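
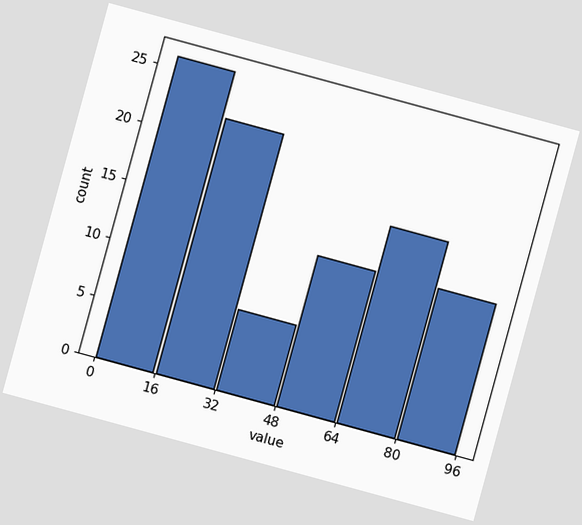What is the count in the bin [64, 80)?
The chart is tilted about 15° clockwise. The [64, 80) bin has height 17.

17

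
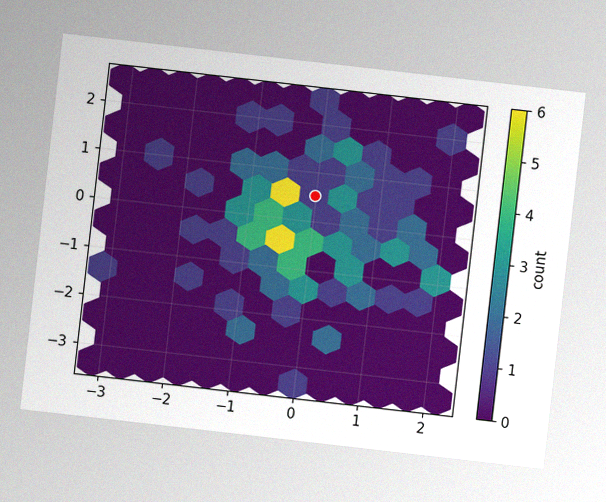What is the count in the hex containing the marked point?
1

The chart is tilted about 7° clockwise, with some photo noise. The marked hex reads 1 on the colorbar.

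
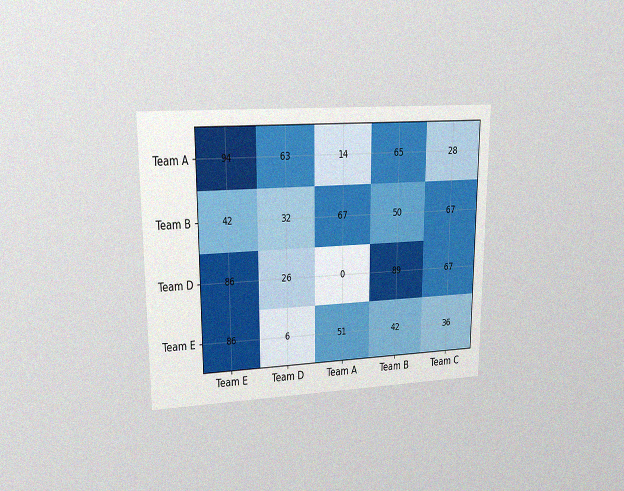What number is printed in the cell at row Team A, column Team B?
65

The chart is viewed at a slight angle, with some photo noise. The (Team A, Team B) cell reads 65.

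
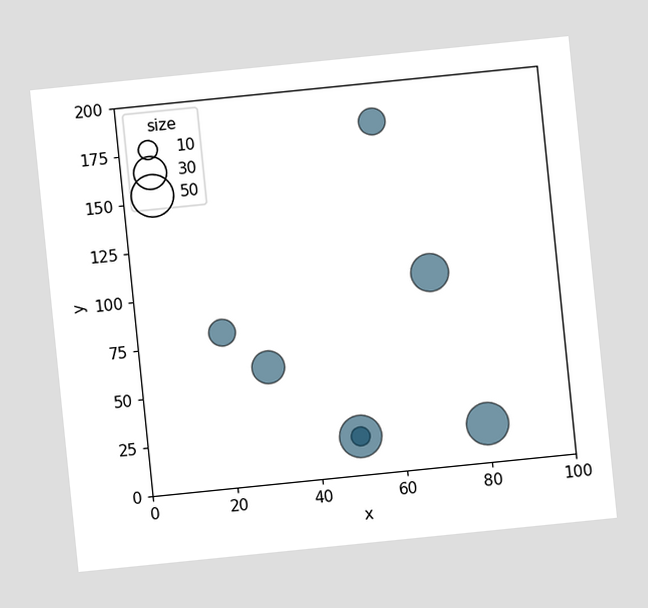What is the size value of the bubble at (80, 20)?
The chart is tilted about 6° counter-clockwise. Matching the bubble at (80, 20) against the size legend gives 50.

50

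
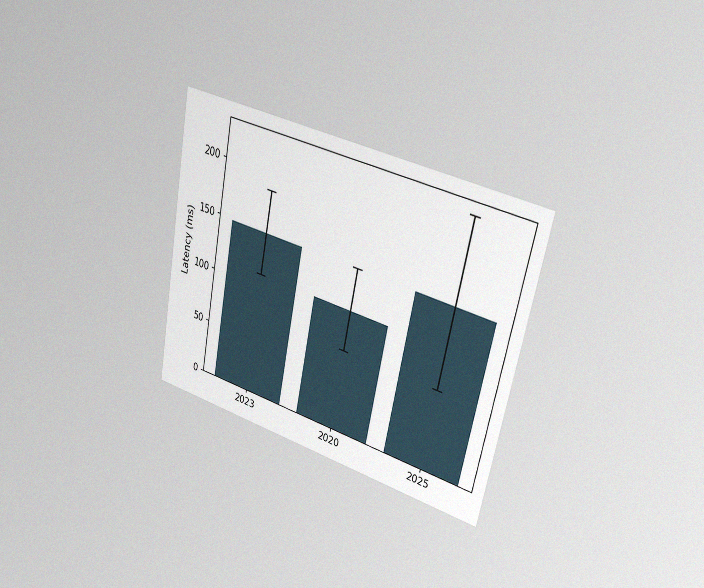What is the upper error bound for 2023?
185ms

The chart is tilted about 11° clockwise and viewed slightly from the right, with some photo noise. The 2023 bar's upper whisker reaches 185ms.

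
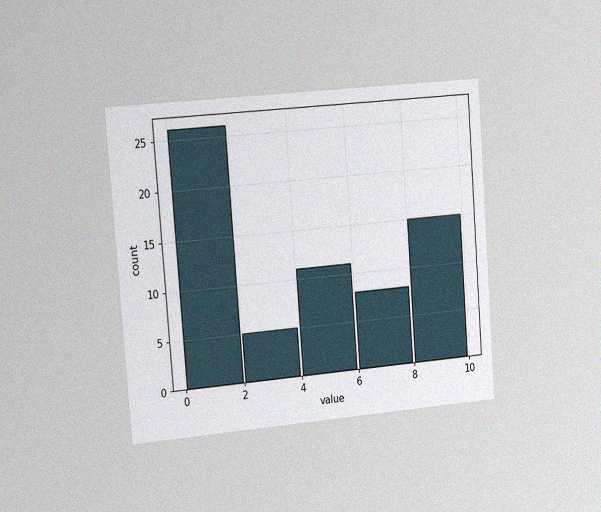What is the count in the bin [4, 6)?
11

The chart is tilted about 4° counter-clockwise and viewed slightly from the left, with some photo noise. The [4, 6) bin has height 11.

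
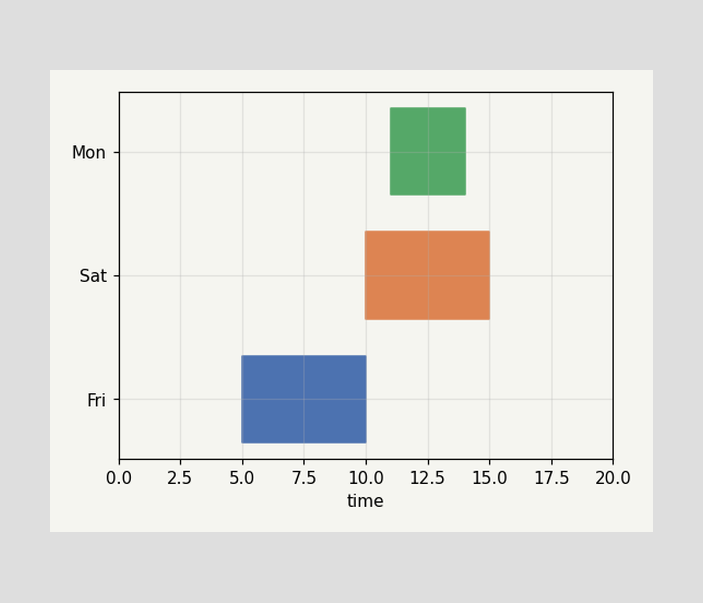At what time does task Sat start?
The Sat bar begins at t=10.

10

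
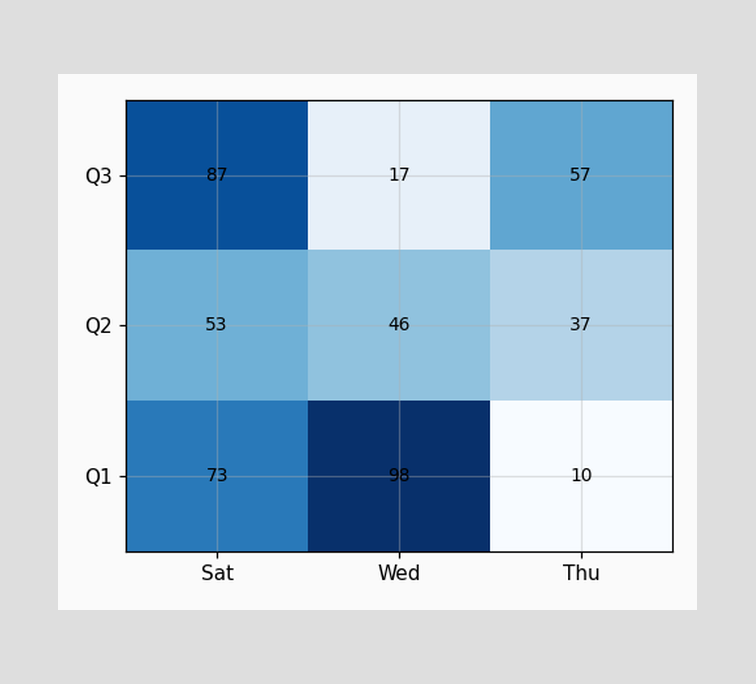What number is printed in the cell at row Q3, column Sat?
87

The (Q3, Sat) cell reads 87.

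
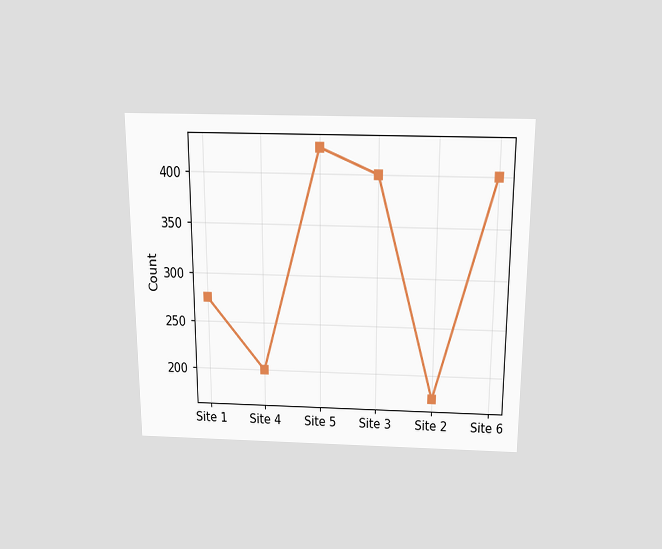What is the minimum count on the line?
The chart is viewed slightly from above. The lowest point is at Site 2, and reading across to the y-axis gives 175.

175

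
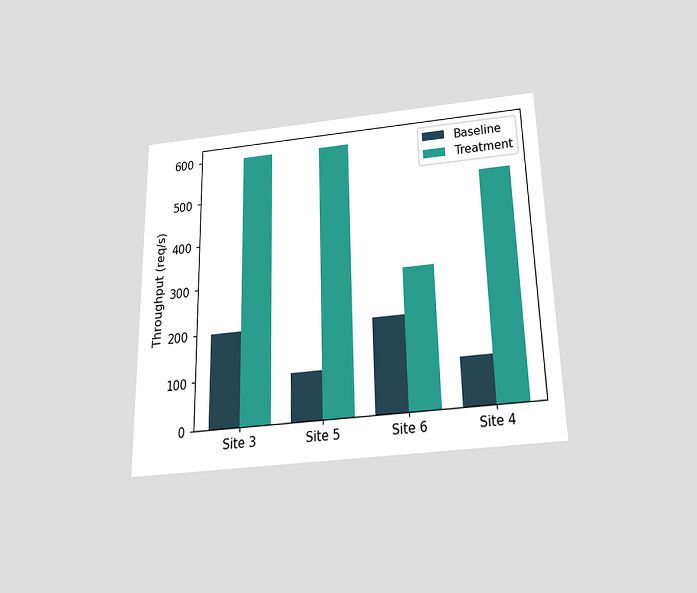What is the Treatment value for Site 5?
600req/s

The chart is viewed slightly from below. The Treatment bar at Site 5 reaches 600req/s on the y-axis.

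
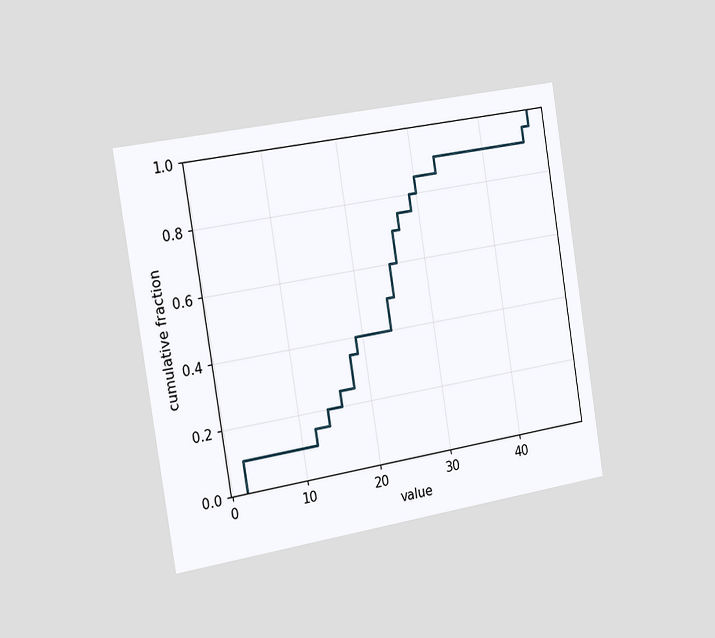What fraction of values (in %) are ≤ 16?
25%

The chart is tilted about 9° counter-clockwise and viewed slightly from the left. At x=16 the ECDF step is at 25%.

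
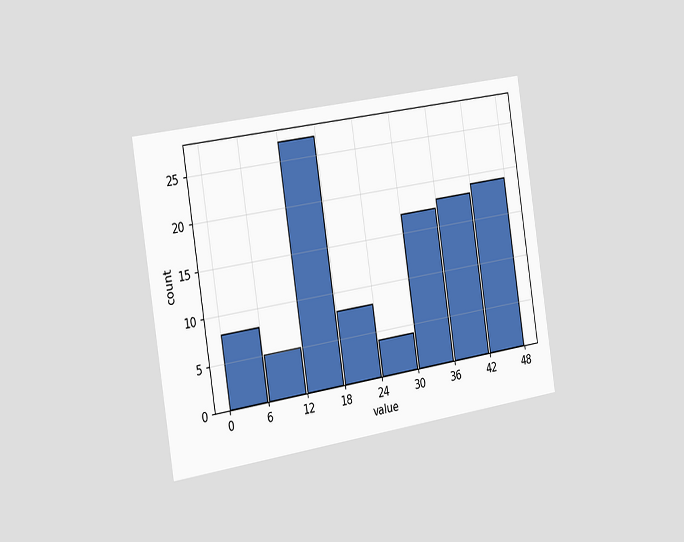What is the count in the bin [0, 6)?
The chart is tilted about 9° counter-clockwise and viewed slightly from the left. The [0, 6) bin has height 8.

8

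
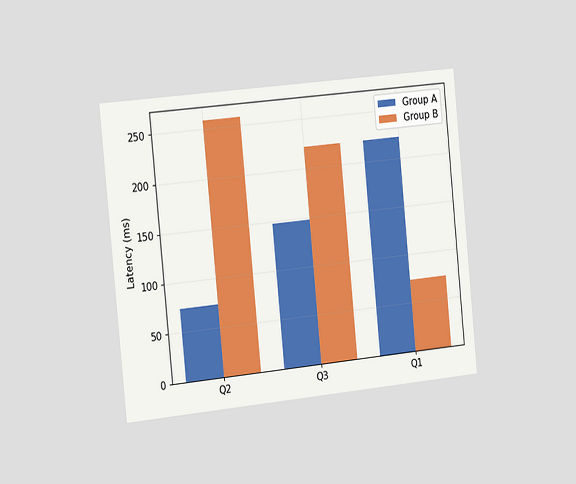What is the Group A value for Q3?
The chart is tilted about 6° counter-clockwise and viewed slightly from the left. The Group A bar at Q3 reaches 148ms on the y-axis.

148ms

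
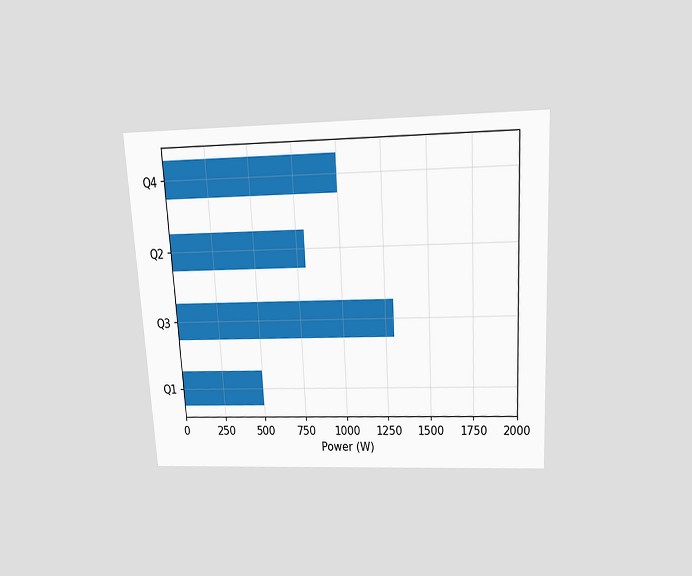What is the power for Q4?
1000W

The chart is tilted about 3° counter-clockwise and viewed slightly from above. Reading along the chart's x-axis, the Q4 bar reaches 1000W.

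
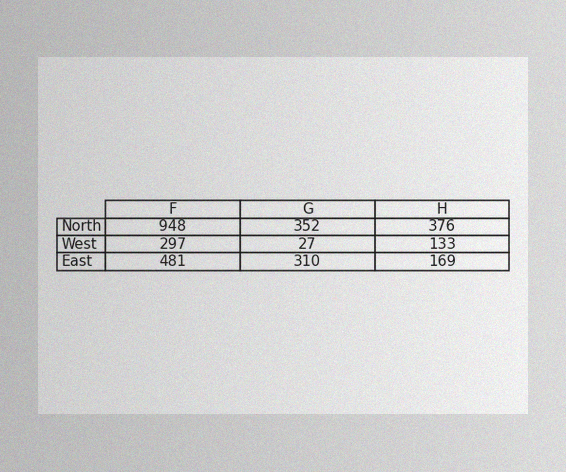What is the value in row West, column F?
297

The image has some photo noise and uneven lighting. The (West, F) cell reads 297.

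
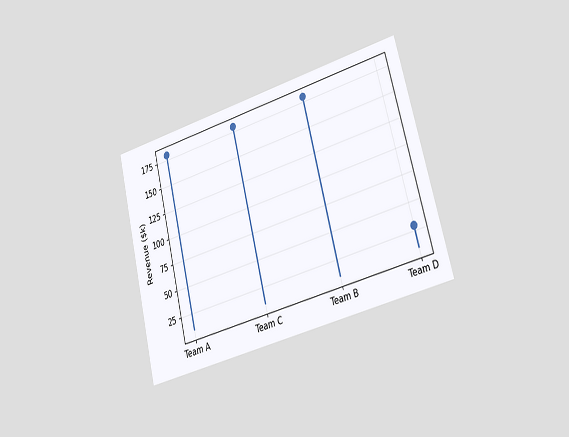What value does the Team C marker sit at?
The chart is tilted about 14° counter-clockwise and viewed slightly from the right. The Team C marker sits at $180k.

$180k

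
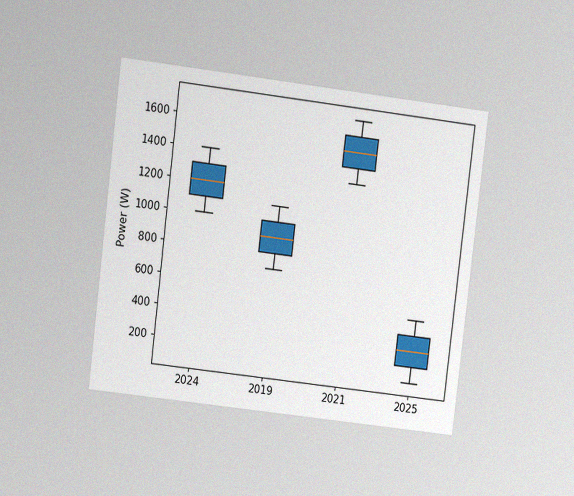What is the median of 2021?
1500W

The chart is tilted about 7° clockwise and viewed at a slight angle, with some photo noise. The median line in the 2021 box sits at 1500W.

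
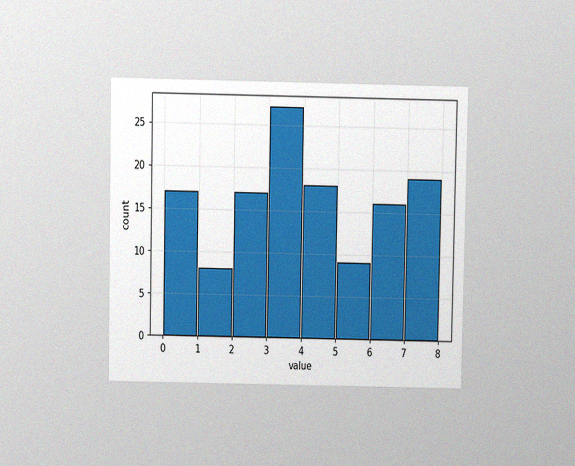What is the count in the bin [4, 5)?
18

The chart is viewed at a slight angle, with some photo noise. The [4, 5) bin has height 18.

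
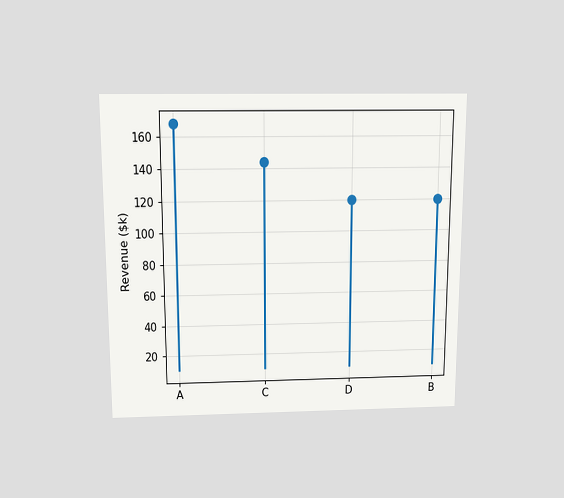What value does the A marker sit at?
$168k

The chart is viewed slightly from above. The A marker sits at $168k.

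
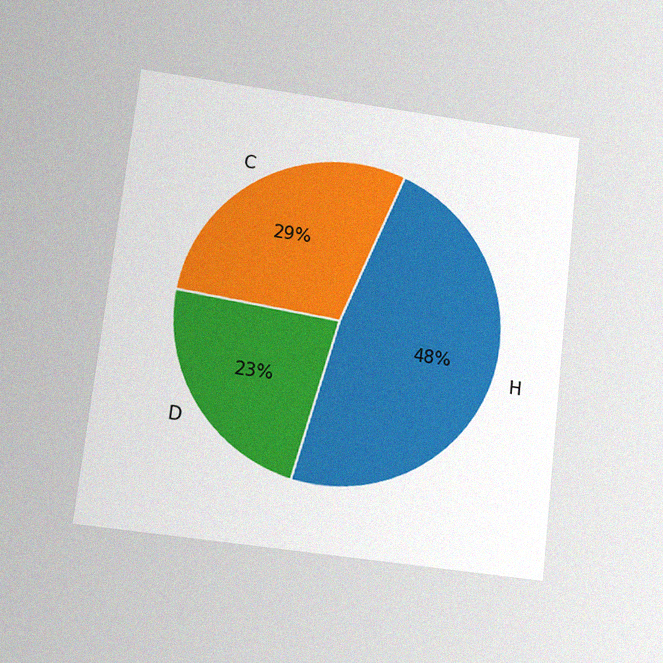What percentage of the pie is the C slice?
29%

The chart is tilted about 7° clockwise and viewed slightly from below, with some photo noise. The C slice takes up 29% of the pie.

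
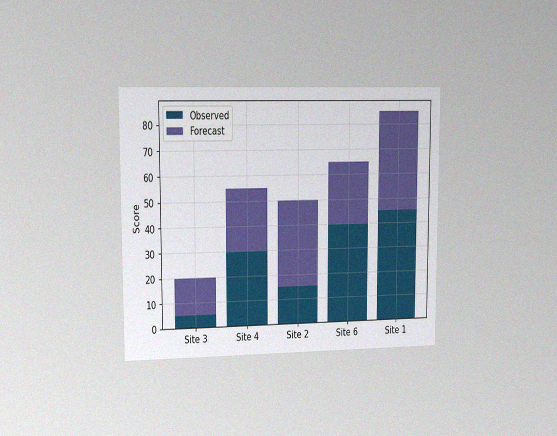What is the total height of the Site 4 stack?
The chart is viewed slightly from the left, with some photo noise. The Site 4 stack's top reaches 55 on the y-axis.

55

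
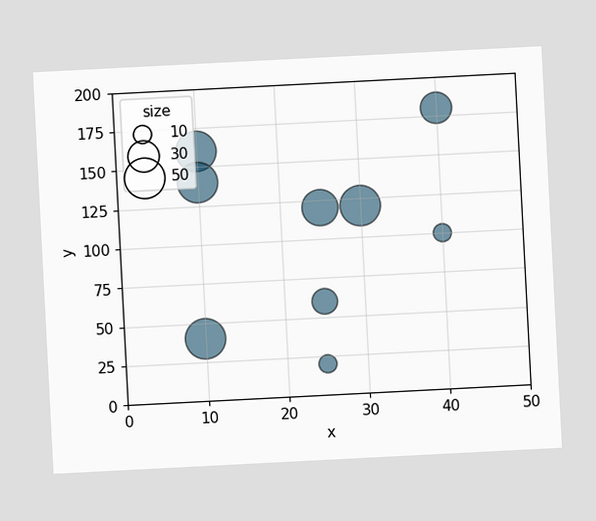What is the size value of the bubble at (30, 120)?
The chart is tilted about 3° counter-clockwise. Matching the bubble at (30, 120) against the size legend gives 50.

50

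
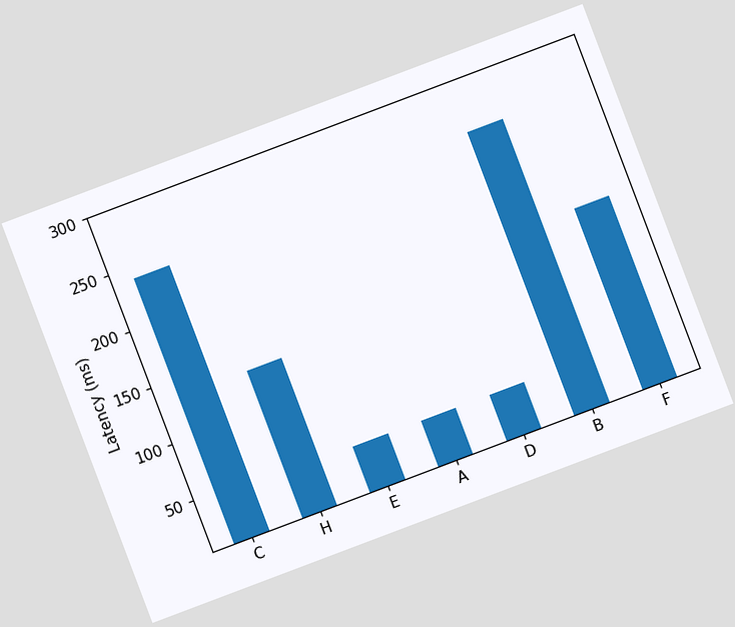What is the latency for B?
255ms

The chart is tilted about 21° counter-clockwise. Reading along the chart's y-axis, the B bar reaches 255ms.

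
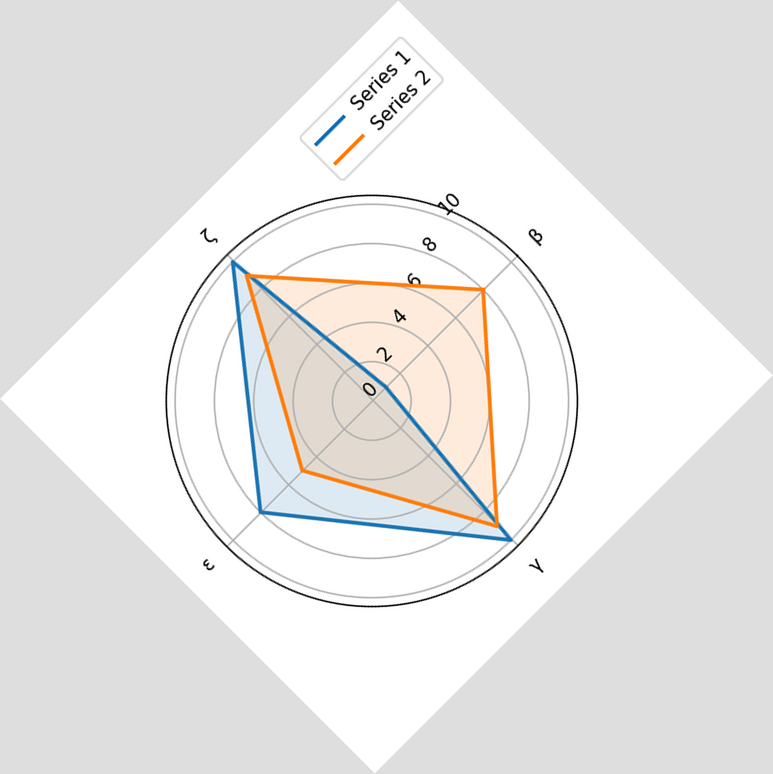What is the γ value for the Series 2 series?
The chart is tilted about 45° counter-clockwise. On the γ axis, Series 2 reaches 9.

9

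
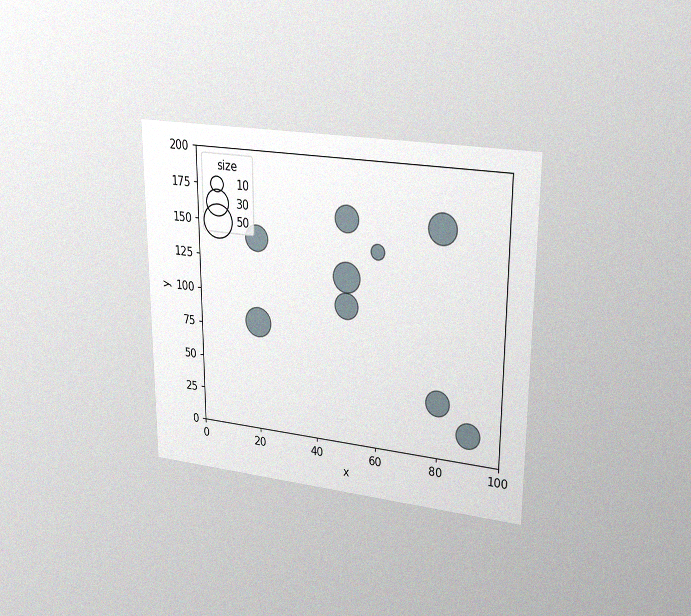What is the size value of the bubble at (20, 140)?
30

The chart is viewed at a slight angle, with some photo noise. Matching the bubble at (20, 140) against the size legend gives 30.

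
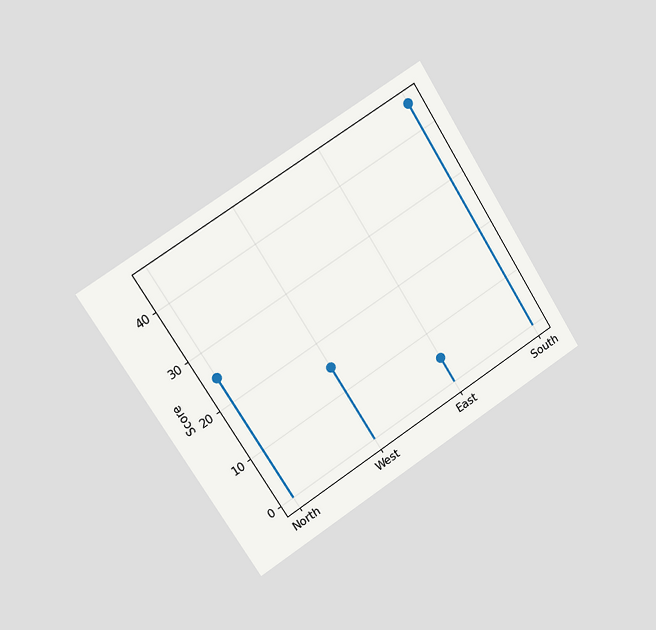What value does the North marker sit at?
25

The chart is tilted about 32° counter-clockwise and viewed slightly from the left. The North marker sits at 25.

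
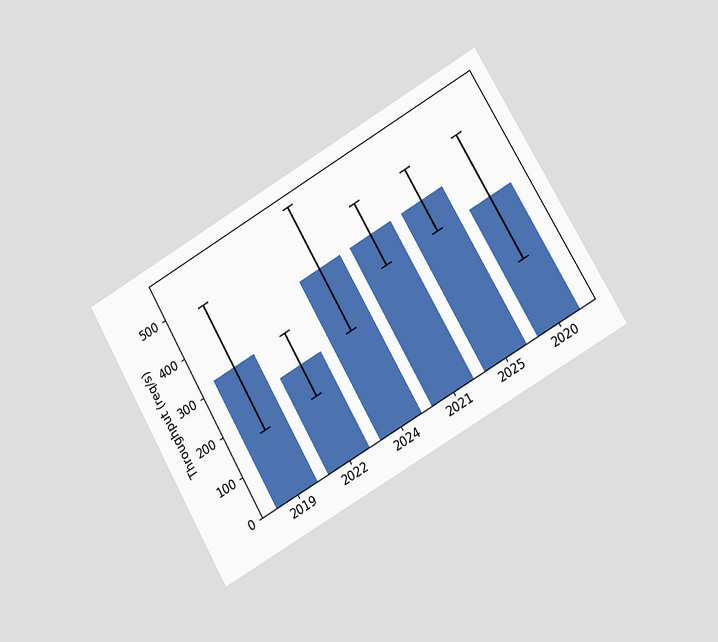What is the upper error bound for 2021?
The chart is tilted about 30° counter-clockwise and viewed slightly from the right. The 2021 bar's upper whisker reaches 480req/s.

480req/s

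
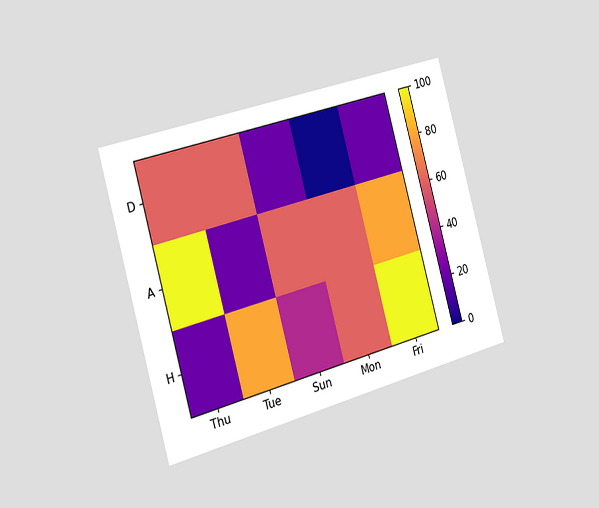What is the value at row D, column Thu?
60

The chart is tilted about 15° counter-clockwise and viewed slightly from the left. Matching cell (D, Thu) against the colorbar gives 60.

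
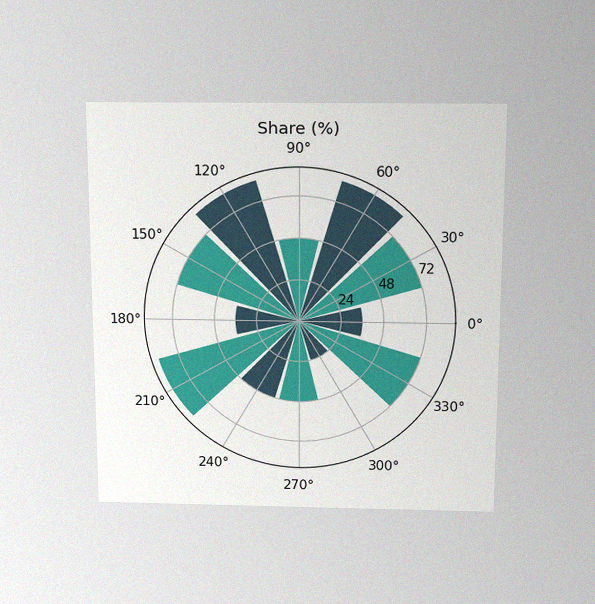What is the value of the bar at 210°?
84%

The chart is viewed slightly from above, with some photo noise. The bar at 210° reaches 84% on the radial axis.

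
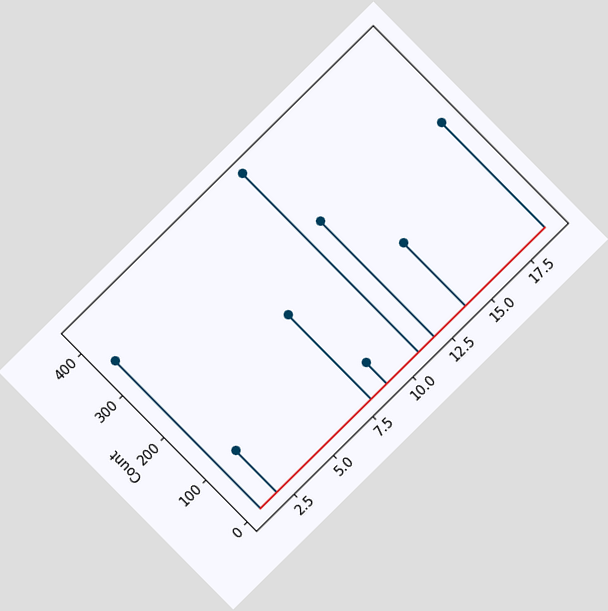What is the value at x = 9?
50

The chart is tilted about 45° counter-clockwise. The stem at x=9 reaches 50.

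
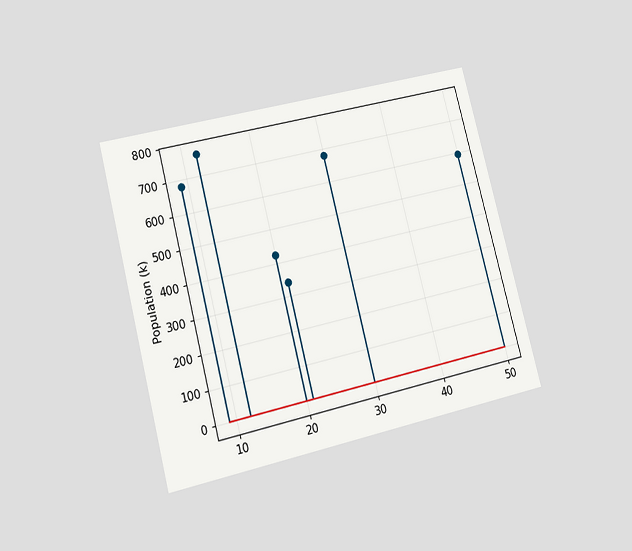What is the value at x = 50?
595k

The chart is tilted about 15° counter-clockwise and viewed at a slight angle. The stem at x=50 reaches 595k.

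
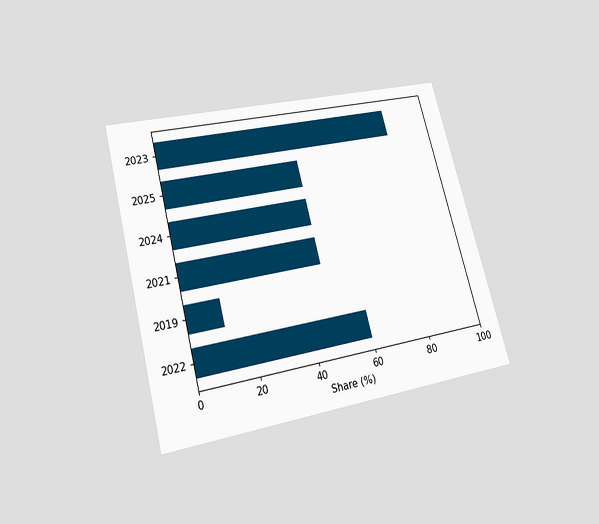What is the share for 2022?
The chart is tilted about 15° counter-clockwise and viewed slightly from below. Reading along the chart's x-axis, the 2022 bar reaches 60%.

60%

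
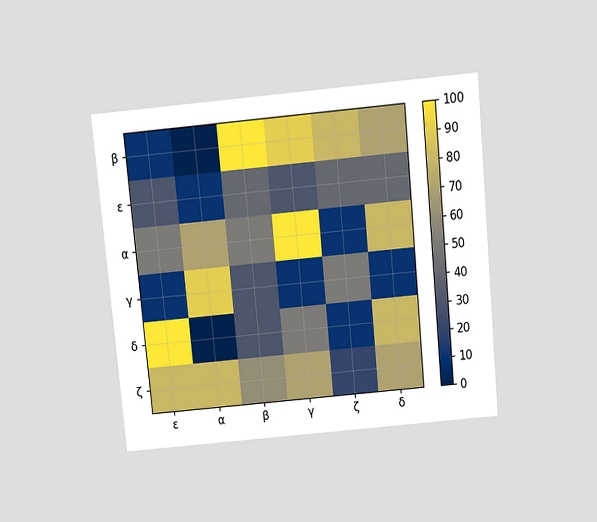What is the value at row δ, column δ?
80

The chart is tilted about 5° counter-clockwise and viewed slightly from above. Matching cell (δ, δ) against the colorbar gives 80.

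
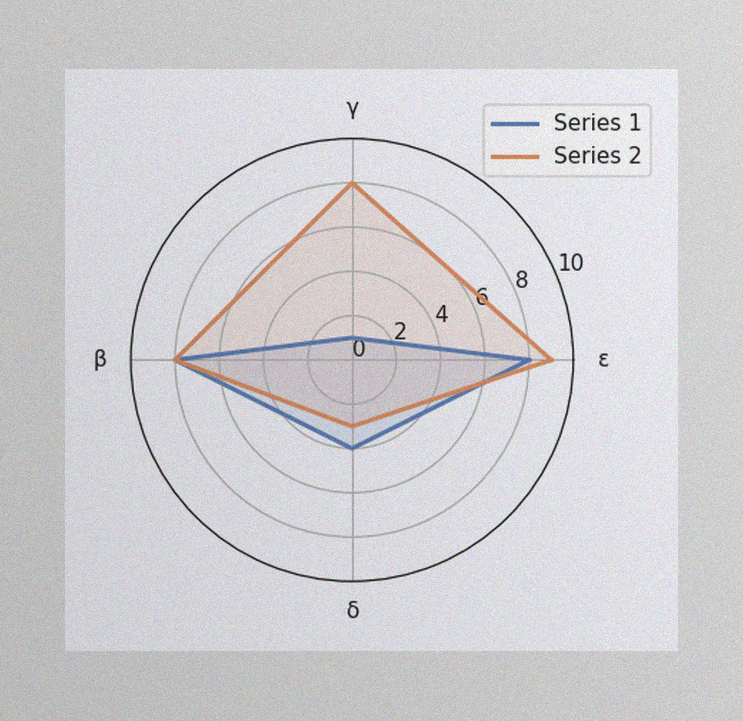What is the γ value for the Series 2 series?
8

The image has some photo noise and uneven lighting. On the γ axis, Series 2 reaches 8.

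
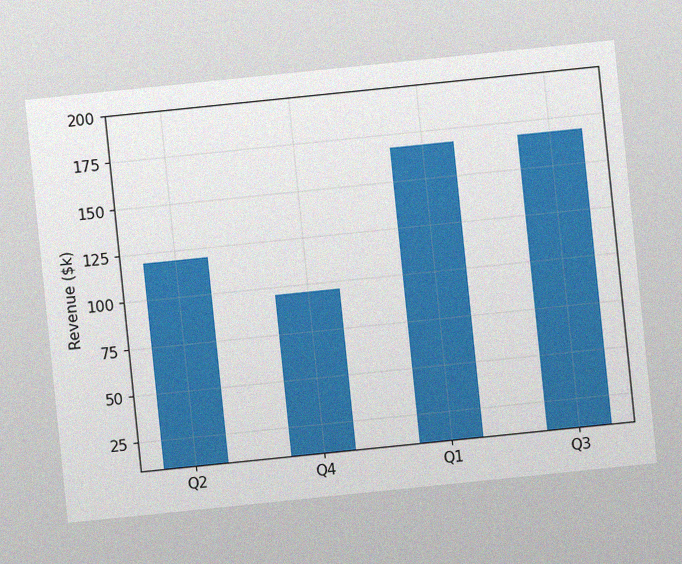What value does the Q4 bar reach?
$96k

The chart is tilted about 6° counter-clockwise, with some photo noise. Reading along the chart's y-axis, the Q4 bar reaches $96k.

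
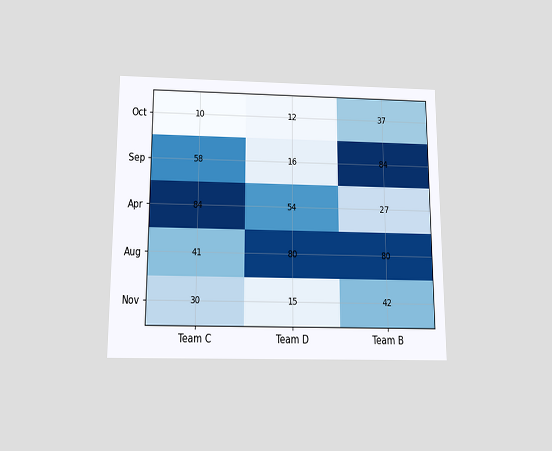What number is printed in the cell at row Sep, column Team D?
16

The chart is viewed slightly from below. The (Sep, Team D) cell reads 16.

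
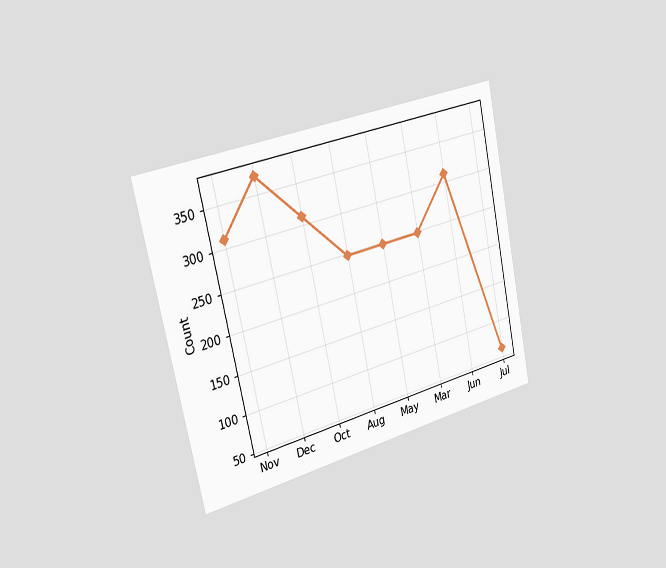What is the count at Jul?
62

The chart is tilted about 12° counter-clockwise and viewed slightly from the left. At Jul, the line is at 62.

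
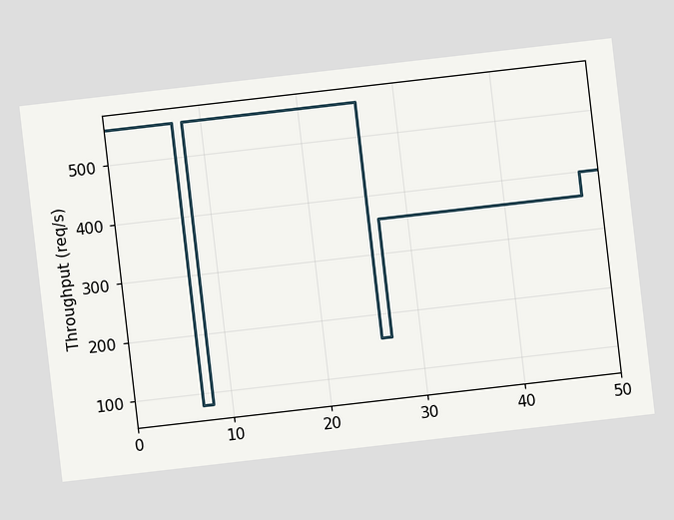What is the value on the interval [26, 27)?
160req/s

The chart is tilted about 7° counter-clockwise. On [26, 27) the step sits at 160req/s.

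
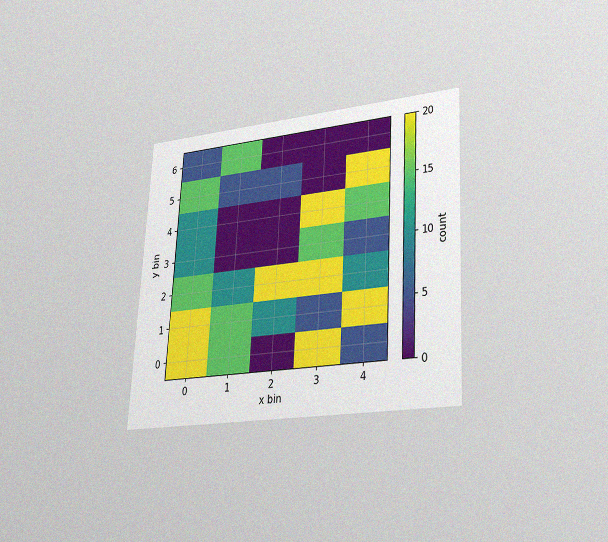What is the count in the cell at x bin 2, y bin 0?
0

The chart is tilted about 3° clockwise and viewed at a slight angle, with some photo noise. Matching the cell (2, 0) against the colorbar gives 0.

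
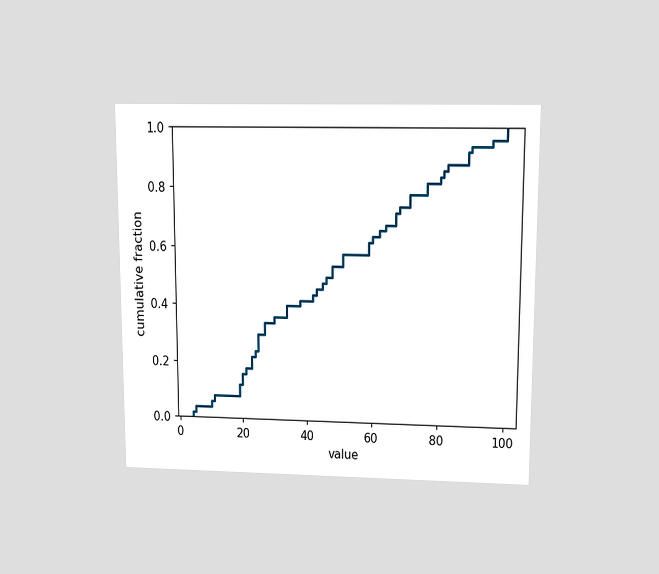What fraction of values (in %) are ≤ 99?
The chart is viewed slightly from above. At x=99 the ECDF step is at 100%.

100%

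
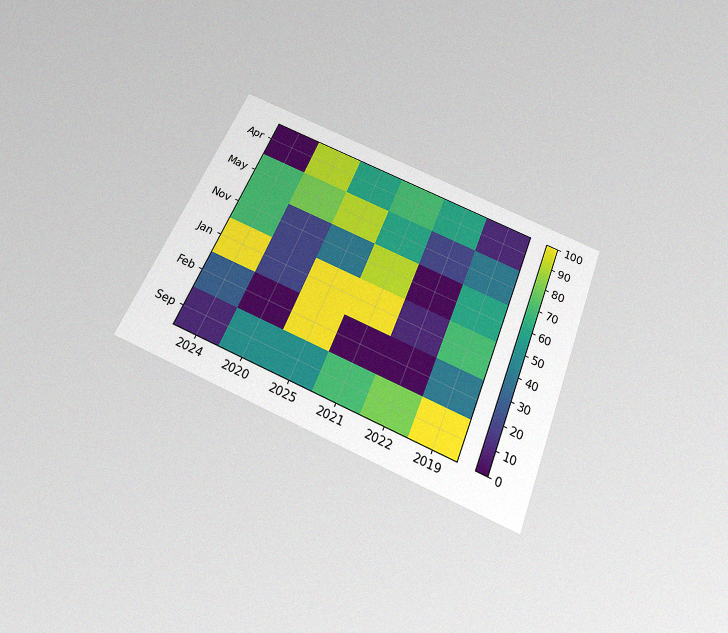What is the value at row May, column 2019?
The chart is tilted about 22° clockwise and viewed slightly from below, with some photo noise. Matching cell (May, 2019) against the colorbar gives 40.

40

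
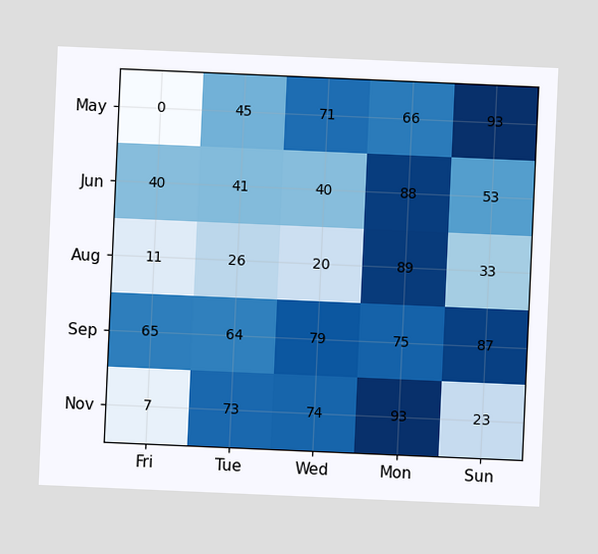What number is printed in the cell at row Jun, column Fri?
40

The chart is tilted about 3° clockwise. The (Jun, Fri) cell reads 40.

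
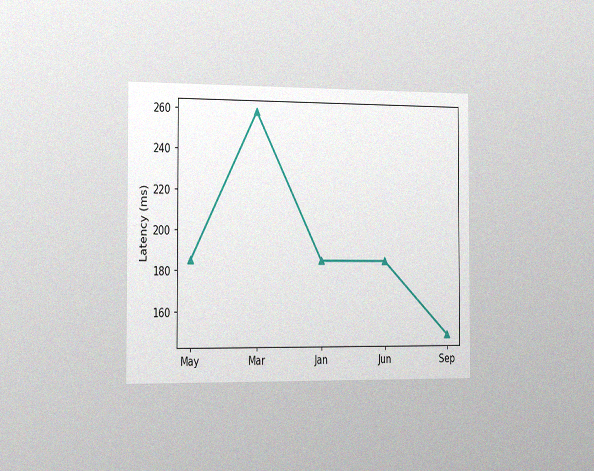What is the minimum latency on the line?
148ms

The chart is viewed slightly from the left, with some photo noise. The lowest point is at Sep, and reading across to the y-axis gives 148ms.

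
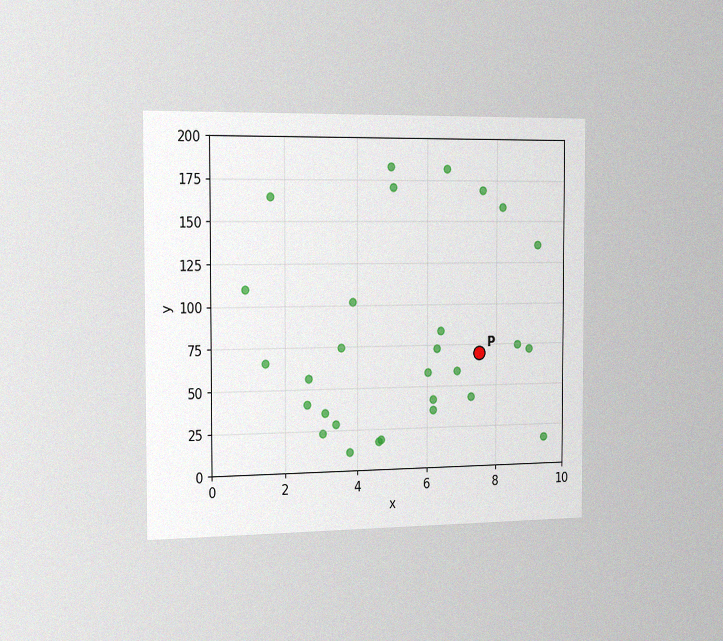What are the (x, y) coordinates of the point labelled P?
(7.5, 70)

The chart is viewed slightly from the left, with some photo noise. Following the gridlines from P to each axis, P sits at (7.5, 70).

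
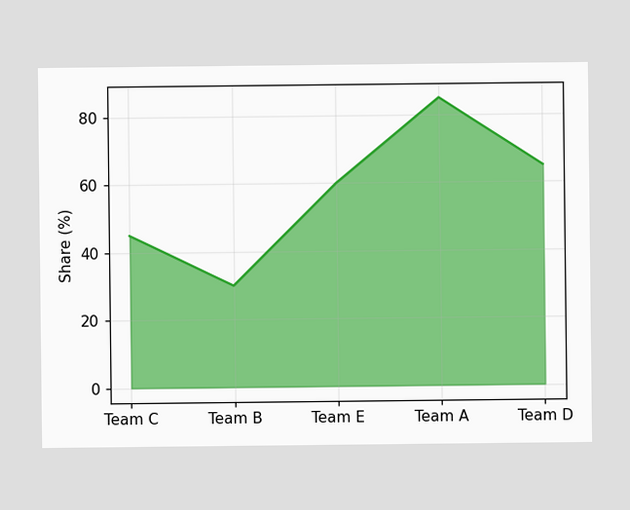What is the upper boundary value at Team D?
At Team D the upper boundary is at 65%.

65%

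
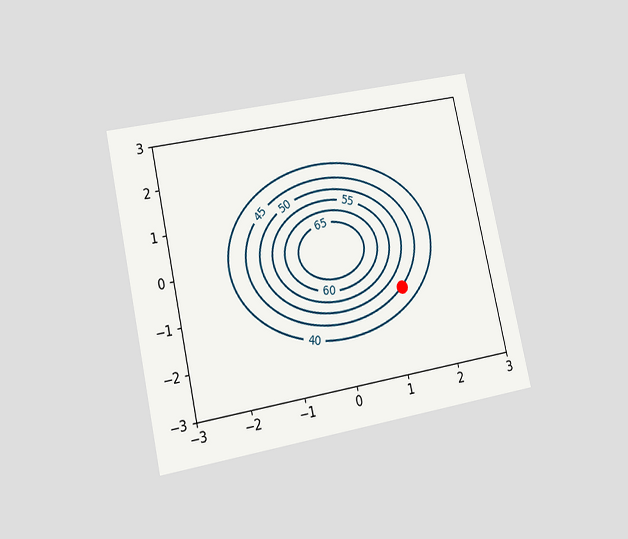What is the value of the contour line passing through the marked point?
45

The chart is tilted about 12° counter-clockwise and viewed at a slight angle. The marked point sits on the contour labelled 45.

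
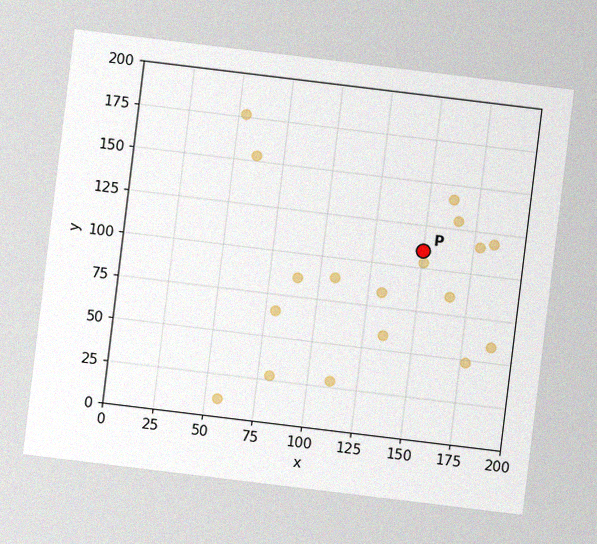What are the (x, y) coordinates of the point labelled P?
The chart is tilted about 7° clockwise, with some photo noise. Following the gridlines from P to each axis, P sits at (150, 110).

(150, 110)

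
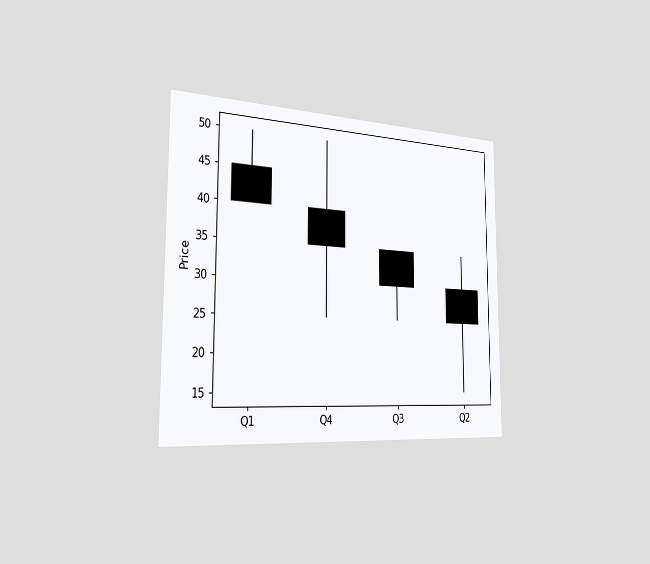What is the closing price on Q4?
35

The chart is viewed slightly from the left. The Q4 candle closes at 35.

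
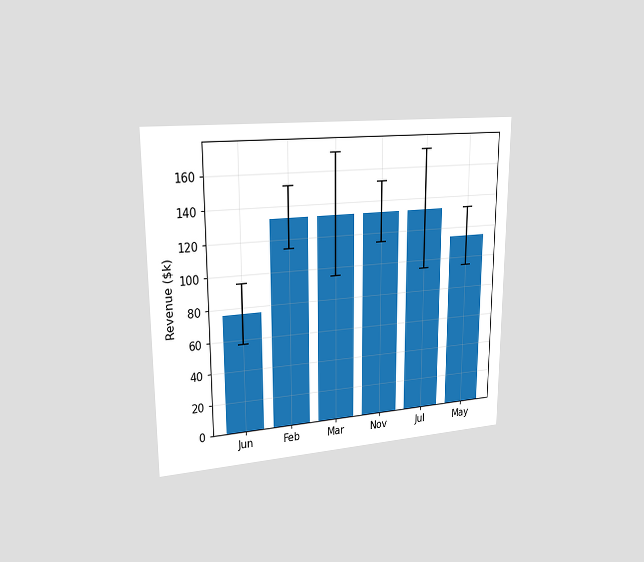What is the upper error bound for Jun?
The chart is viewed slightly from the left. The Jun bar's upper whisker reaches $95k.

$95k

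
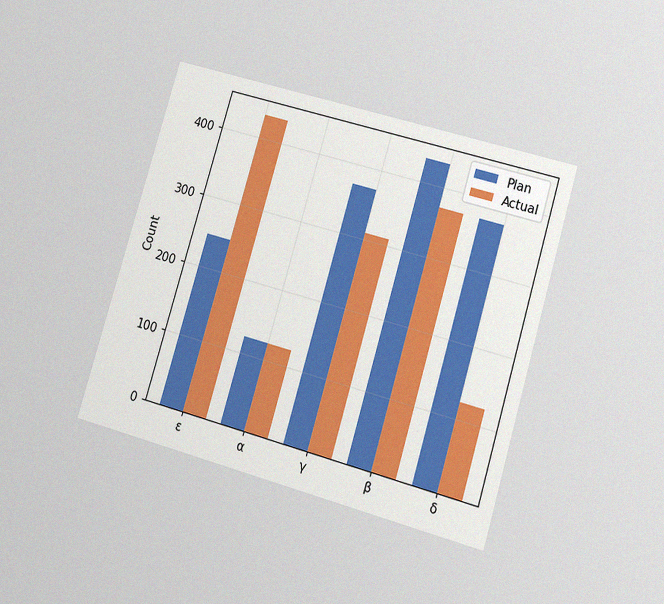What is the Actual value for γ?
310

The chart is tilted about 16° clockwise and viewed at a slight angle, with some photo noise. The Actual bar at γ reaches 310 on the y-axis.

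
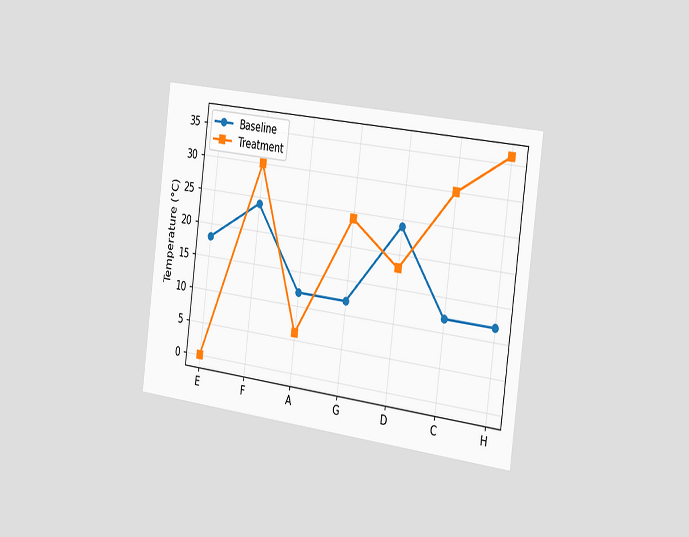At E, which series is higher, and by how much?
Baseline, by 18°C

The chart is tilted about 7° clockwise and viewed slightly from the right. At E, Baseline sits above the other line by 18°C.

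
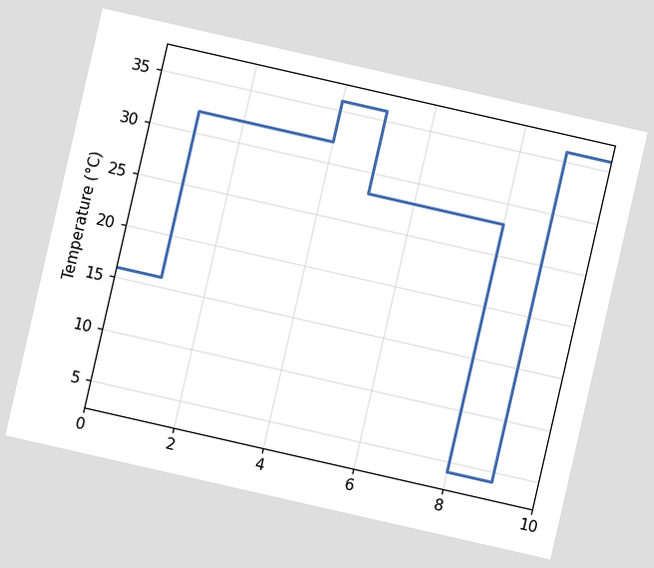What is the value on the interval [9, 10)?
36°C

The chart is tilted about 13° clockwise. On [9, 10) the step sits at 36°C.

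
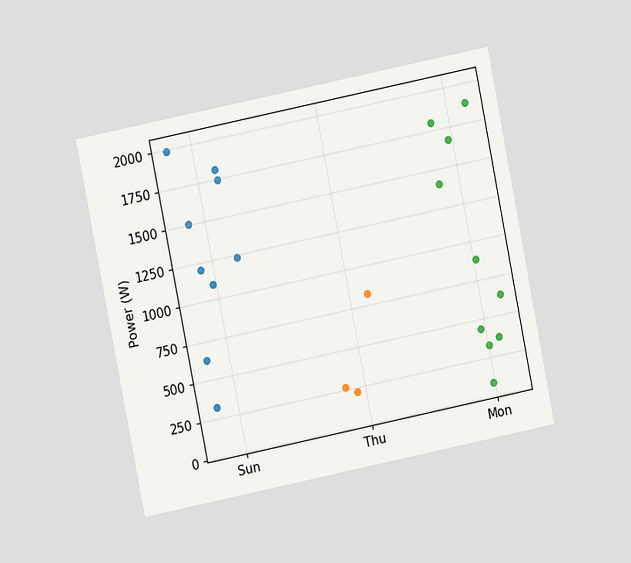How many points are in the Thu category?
3

The chart is tilted about 11° counter-clockwise and viewed at a slight angle. Counting the markers in the Thu column gives 3.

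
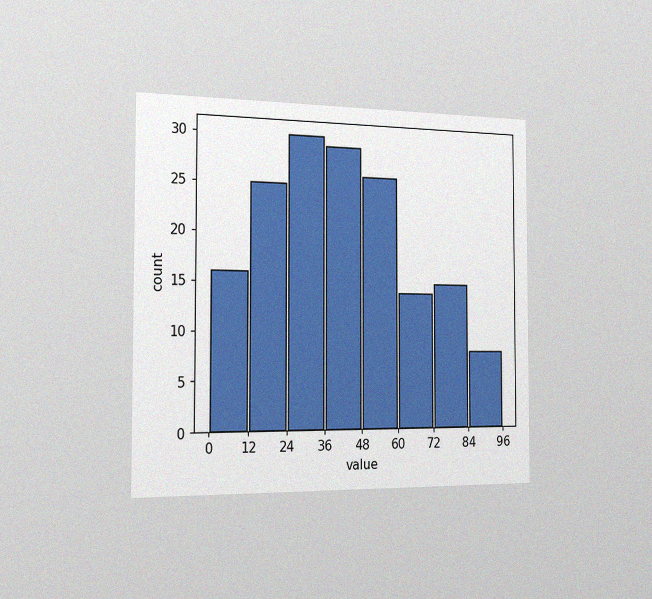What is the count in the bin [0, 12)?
16

The chart is viewed slightly from the left, with some photo noise. The [0, 12) bin has height 16.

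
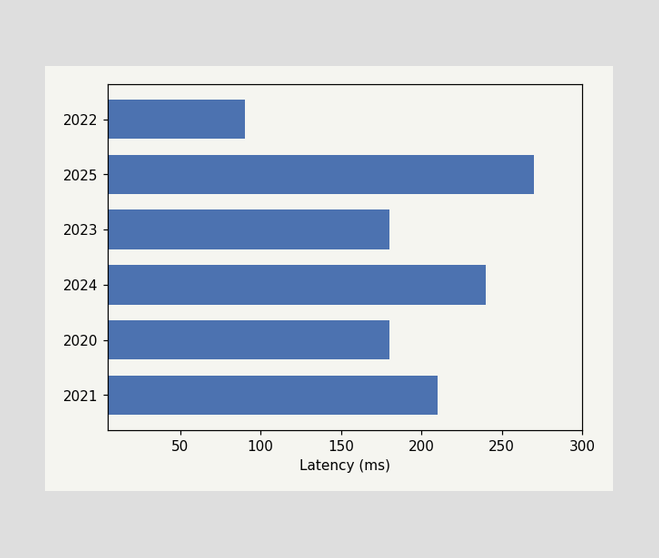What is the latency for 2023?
180ms

Reading along the chart's x-axis, the 2023 bar reaches 180ms.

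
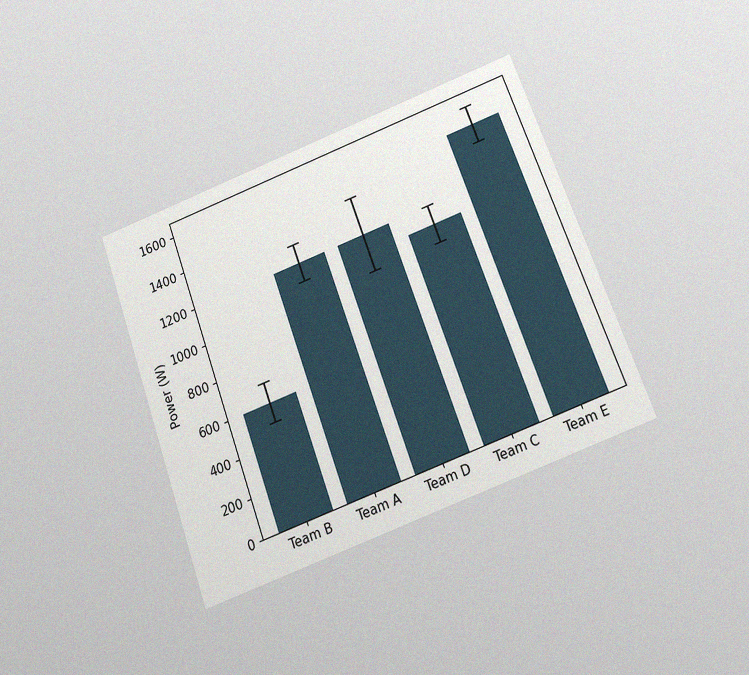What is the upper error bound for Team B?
The chart is tilted about 20° counter-clockwise and viewed slightly from below, with some photo noise. The Team B bar's upper whisker reaches 700W.

700W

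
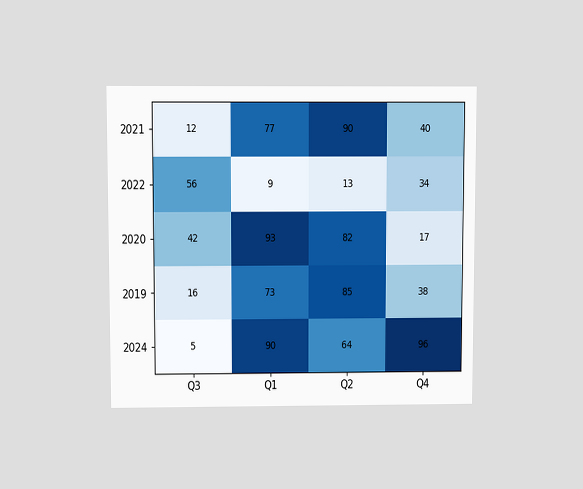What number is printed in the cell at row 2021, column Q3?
The chart is viewed slightly from above. The (2021, Q3) cell reads 12.

12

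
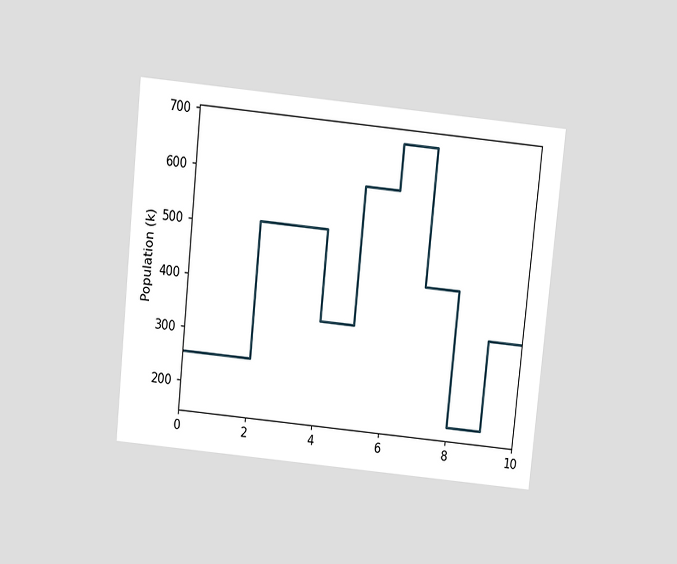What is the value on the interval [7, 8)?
425k

The chart is tilted about 6° clockwise and viewed slightly from above. On [7, 8) the step sits at 425k.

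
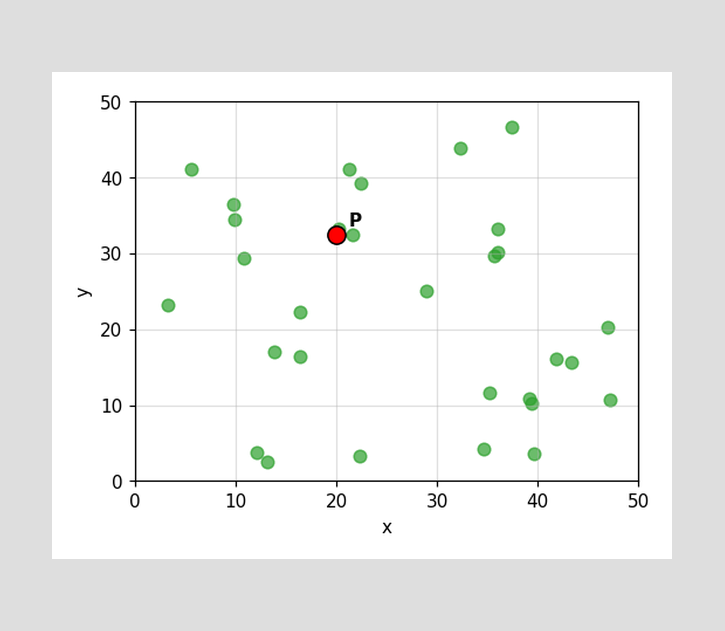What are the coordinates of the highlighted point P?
(20, 32.5)

Following the gridlines from P to each axis, P sits at (20, 32.5).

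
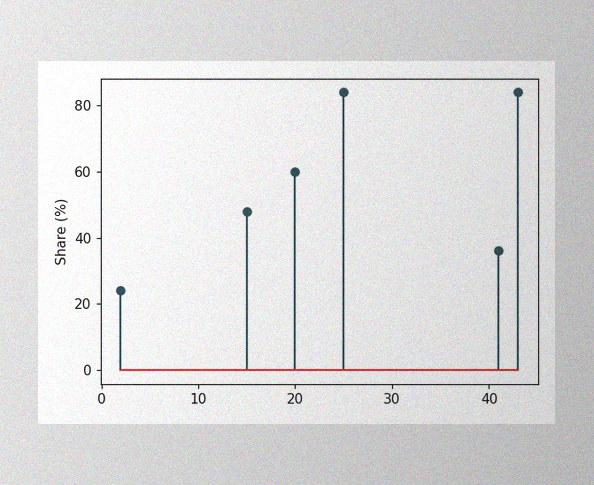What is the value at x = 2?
The image has some photo noise and uneven lighting. The stem at x=2 reaches 24%.

24%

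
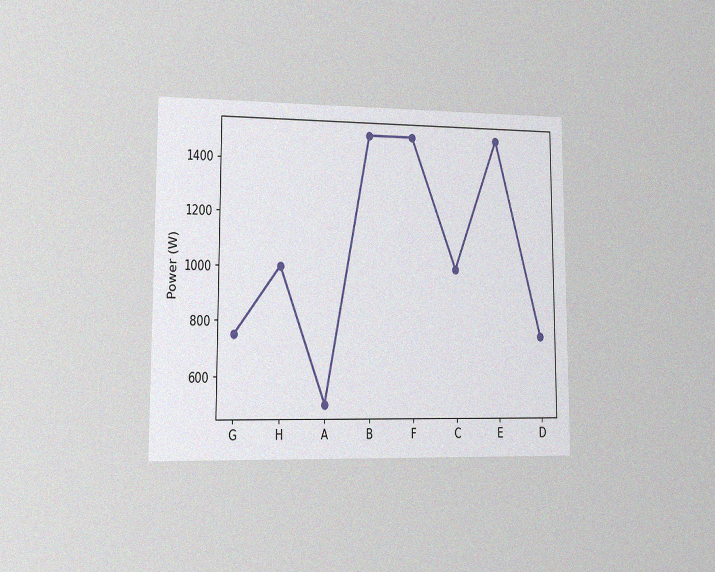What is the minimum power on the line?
The chart is viewed at a slight angle, with some photo noise. The lowest point is at A, and reading across to the y-axis gives 500W.

500W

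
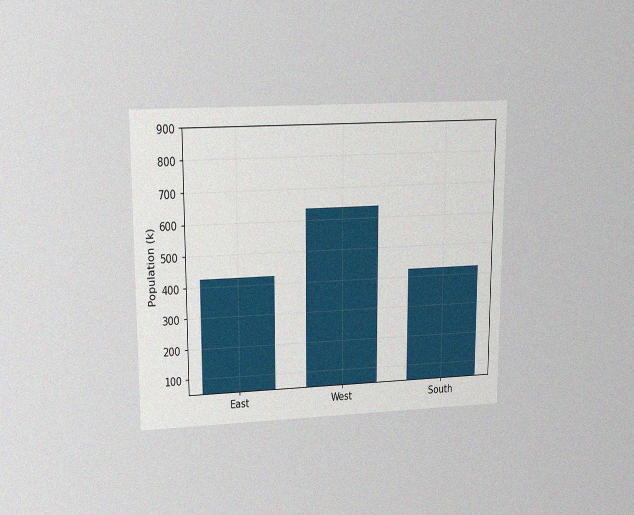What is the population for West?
636k

The chart is viewed at a slight angle, with some photo noise. Reading along the chart's y-axis, the West bar reaches 636k.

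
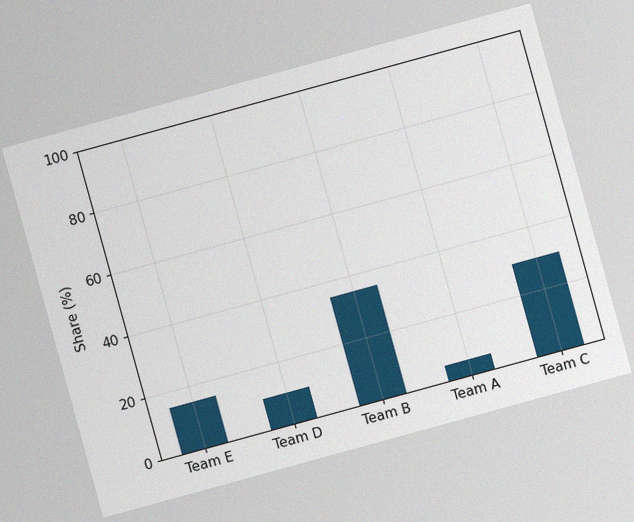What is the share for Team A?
The chart is tilted about 15° counter-clockwise, with some photo noise. Reading along the chart's y-axis, the Team A bar reaches 5%.

5%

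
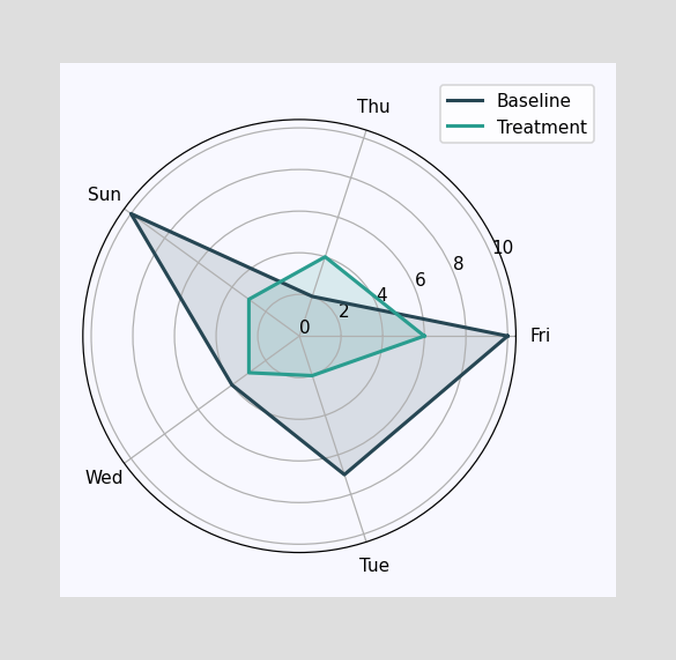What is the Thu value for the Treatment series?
4

On the Thu axis, Treatment reaches 4.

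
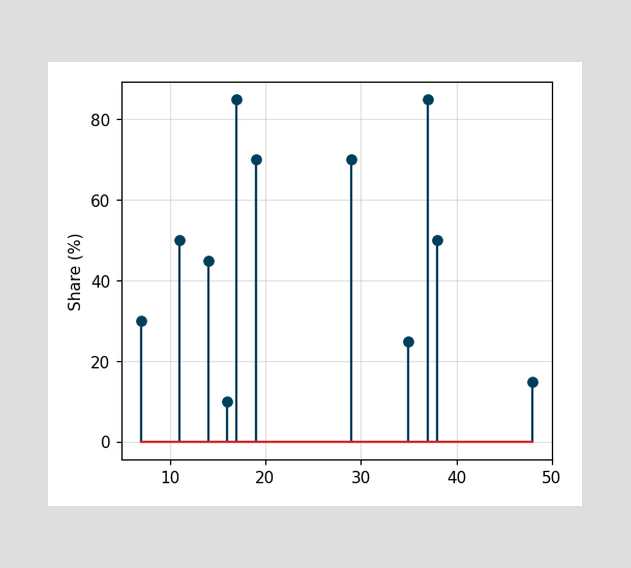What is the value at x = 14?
The stem at x=14 reaches 45%.

45%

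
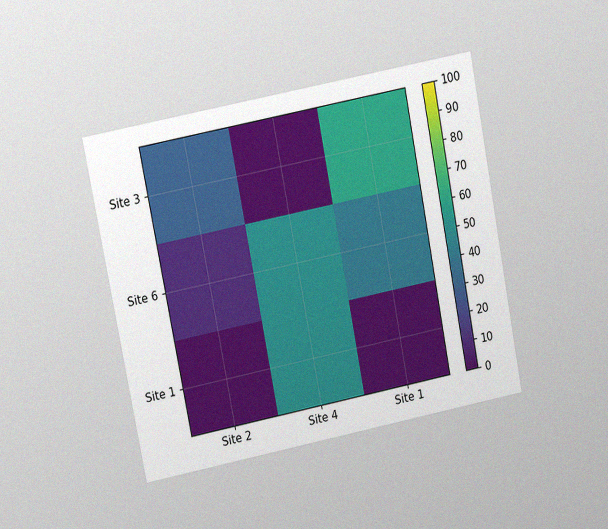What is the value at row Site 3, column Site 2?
The chart is tilted about 11° counter-clockwise and viewed at a slight angle, with some photo noise. Matching cell (Site 3, Site 2) against the colorbar gives 30.

30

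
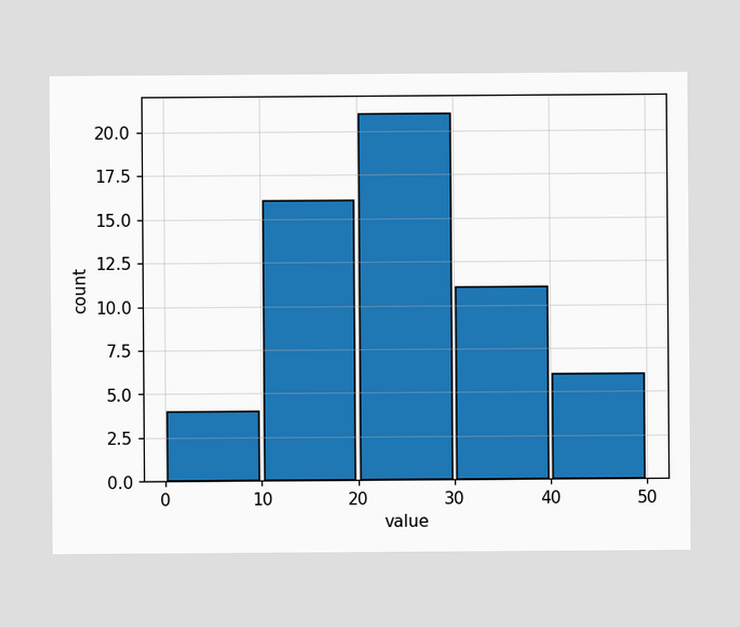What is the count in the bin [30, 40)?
11

The [30, 40) bin has height 11.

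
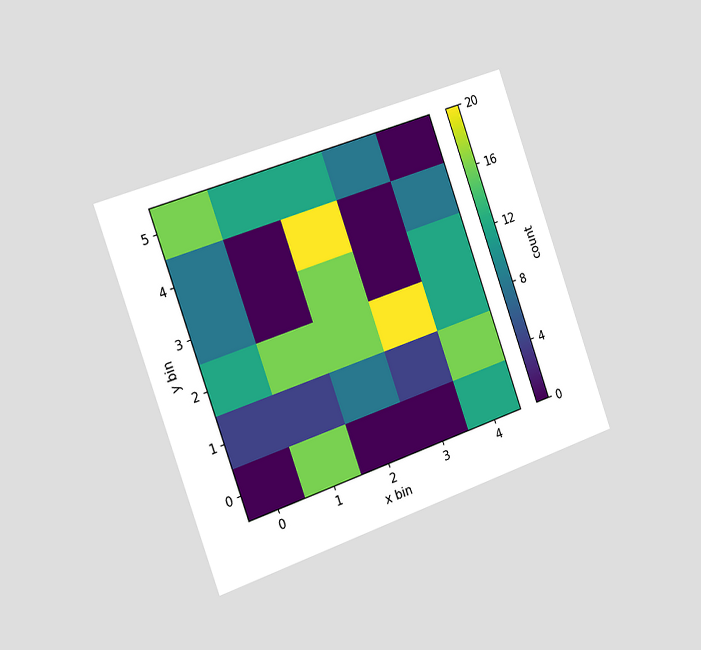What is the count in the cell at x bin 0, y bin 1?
The chart is tilted about 19° counter-clockwise and viewed slightly from the left. Matching the cell (0, 1) against the colorbar gives 4.

4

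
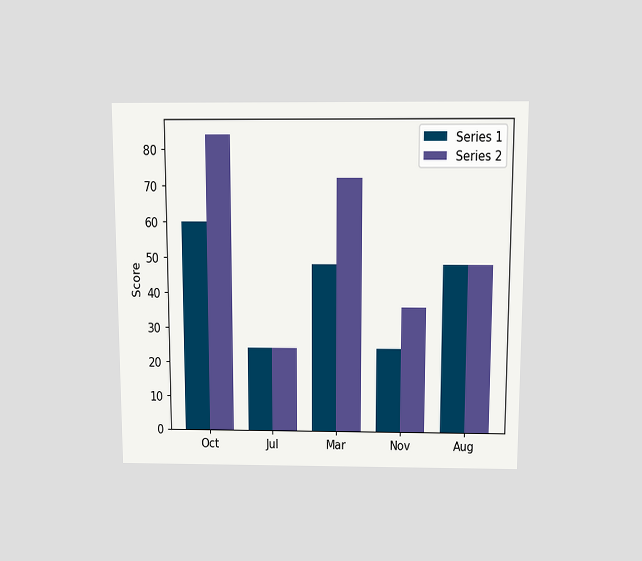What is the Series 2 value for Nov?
36

The chart is viewed slightly from above. The Series 2 bar at Nov reaches 36 on the y-axis.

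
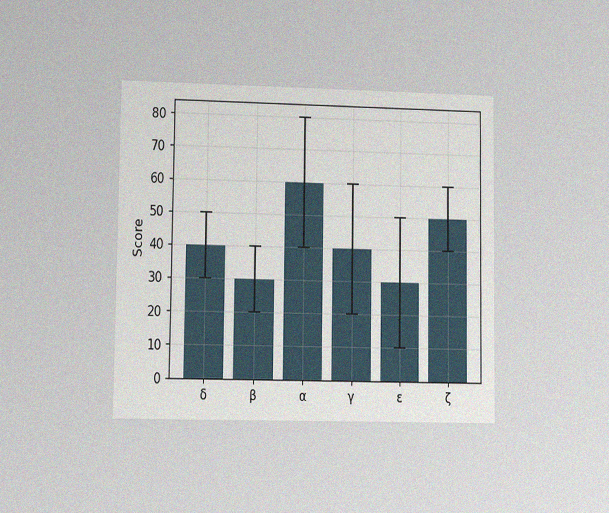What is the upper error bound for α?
80

The chart is viewed at a slight angle, with some photo noise. The α bar's upper whisker reaches 80.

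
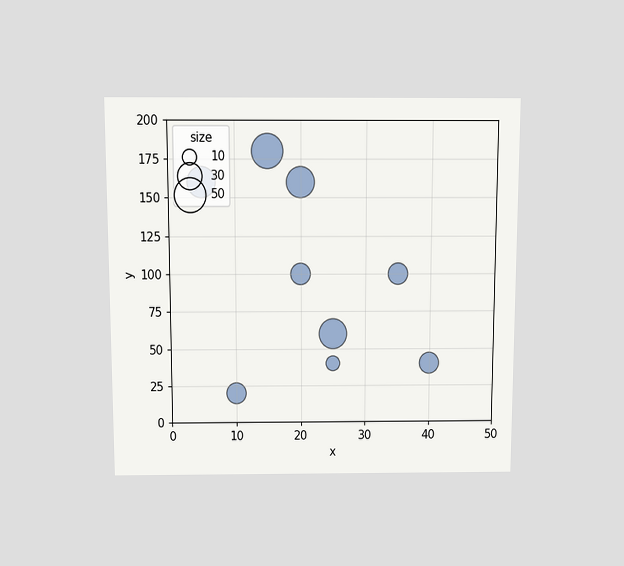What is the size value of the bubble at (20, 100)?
20

The chart is viewed slightly from above. Matching the bubble at (20, 100) against the size legend gives 20.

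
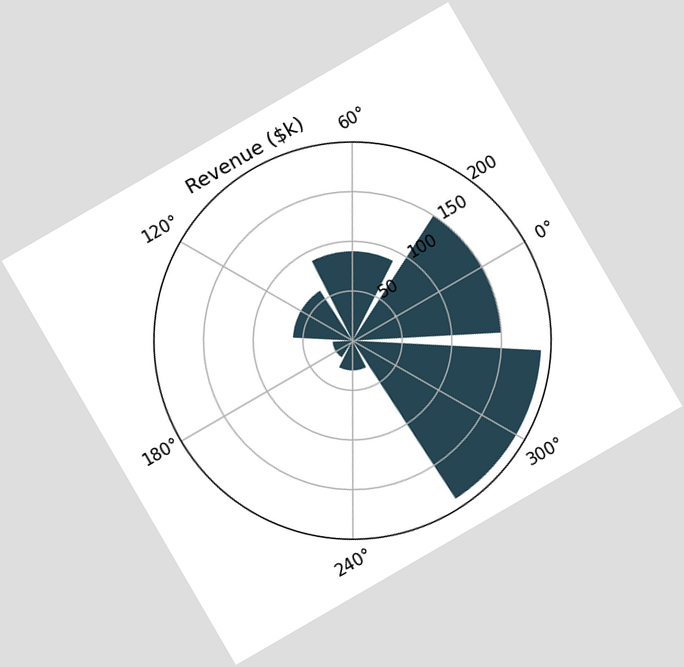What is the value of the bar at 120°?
The chart is tilted about 30° counter-clockwise. The bar at 120° reaches $60k on the radial axis.

$60k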